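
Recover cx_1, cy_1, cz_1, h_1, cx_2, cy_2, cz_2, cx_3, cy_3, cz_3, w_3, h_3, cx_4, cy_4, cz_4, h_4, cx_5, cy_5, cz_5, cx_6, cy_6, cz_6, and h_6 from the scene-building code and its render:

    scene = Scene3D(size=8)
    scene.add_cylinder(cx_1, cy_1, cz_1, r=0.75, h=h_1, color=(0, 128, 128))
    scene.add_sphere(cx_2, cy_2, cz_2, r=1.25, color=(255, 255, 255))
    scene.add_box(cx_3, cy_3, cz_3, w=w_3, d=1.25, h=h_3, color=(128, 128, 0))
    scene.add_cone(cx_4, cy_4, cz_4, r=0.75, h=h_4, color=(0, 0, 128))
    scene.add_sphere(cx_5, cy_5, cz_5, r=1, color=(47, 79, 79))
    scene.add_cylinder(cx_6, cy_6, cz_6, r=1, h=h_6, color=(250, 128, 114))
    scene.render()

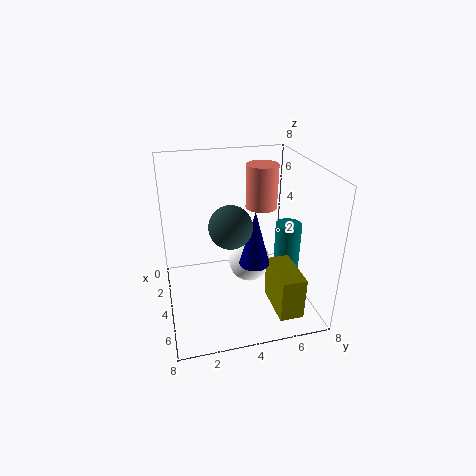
cx_1 = 4
cy_1 = 7
cz_1 = 0.75
h_1 = 3.75
cx_2 = 3
cy_2 = 5
cz_2 = 1.75
cx_3 = 5.25
cy_3 = 5.25
cz_3 = 1
w_3 = 2.5
h_3 = 2.25
cx_4 = 6.25
cy_4 = 4.25
cz_4 = 3.75
h_4 = 2.75
cx_5 = 6.5
cy_5 = 3
cz_5 = 6
cx_6 = 1.25
cy_6 = 6.25
cz_6 = 4.5
h_6 = 2.75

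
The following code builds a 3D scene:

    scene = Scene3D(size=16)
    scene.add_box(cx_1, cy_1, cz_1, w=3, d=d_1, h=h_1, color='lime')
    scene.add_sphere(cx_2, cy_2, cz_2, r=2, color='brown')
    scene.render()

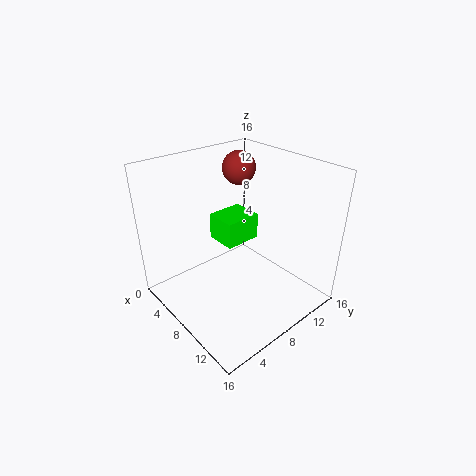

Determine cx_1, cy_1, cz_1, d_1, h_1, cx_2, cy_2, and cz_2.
cx_1 = 8.5; cy_1 = 4; cz_1 = 10; d_1 = 3.5; h_1 = 2.5; cx_2 = 3.5; cy_2 = 12; cz_2 = 14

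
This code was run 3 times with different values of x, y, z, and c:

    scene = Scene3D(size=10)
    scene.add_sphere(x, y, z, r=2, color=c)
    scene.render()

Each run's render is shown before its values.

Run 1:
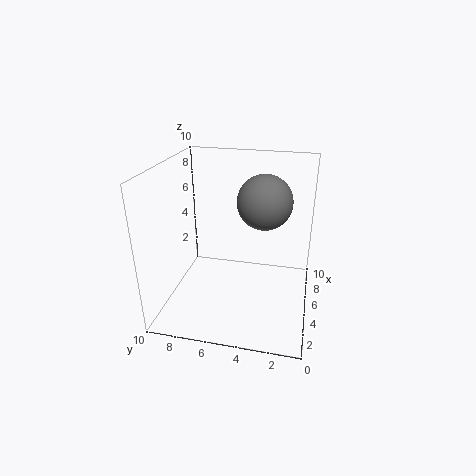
x = 7; y = 3.5; z = 7; c = 'gray'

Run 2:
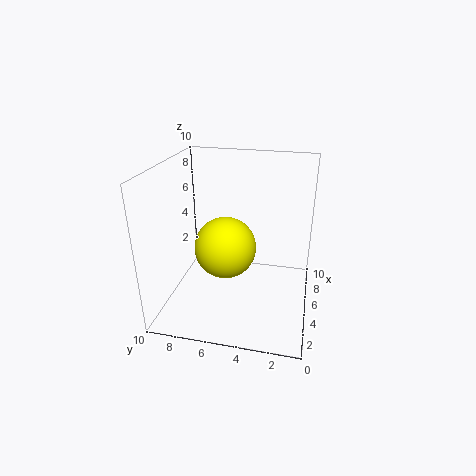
x = 3.5; y = 5.5; z = 5; c = 'yellow'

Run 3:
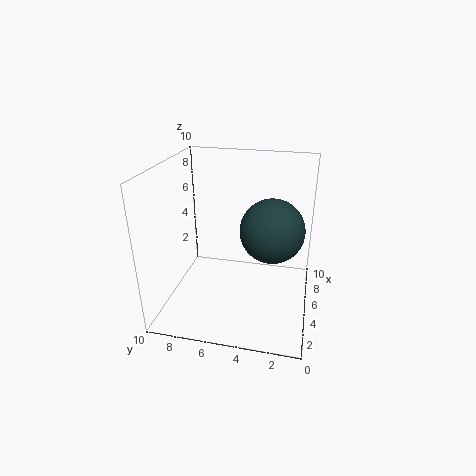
x = 3.5; y = 2.5; z = 6.5; c = 'darkslategray'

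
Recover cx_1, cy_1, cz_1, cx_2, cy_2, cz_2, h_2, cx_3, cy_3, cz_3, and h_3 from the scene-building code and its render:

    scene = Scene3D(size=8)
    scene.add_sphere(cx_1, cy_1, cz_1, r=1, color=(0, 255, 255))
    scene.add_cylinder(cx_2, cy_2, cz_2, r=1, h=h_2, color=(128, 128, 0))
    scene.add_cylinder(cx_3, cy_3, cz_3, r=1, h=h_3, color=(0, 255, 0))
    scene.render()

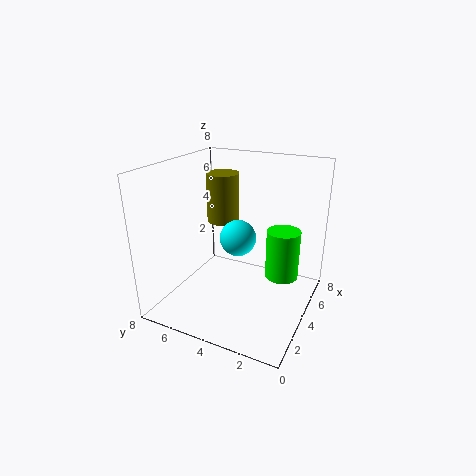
cx_1 = 4, cy_1 = 4, cz_1 = 4, cx_2 = 6, cy_2 = 6, cz_2 = 4, h_2 = 3, cx_3 = 6, cy_3 = 2, cz_3 = 1, h_3 = 3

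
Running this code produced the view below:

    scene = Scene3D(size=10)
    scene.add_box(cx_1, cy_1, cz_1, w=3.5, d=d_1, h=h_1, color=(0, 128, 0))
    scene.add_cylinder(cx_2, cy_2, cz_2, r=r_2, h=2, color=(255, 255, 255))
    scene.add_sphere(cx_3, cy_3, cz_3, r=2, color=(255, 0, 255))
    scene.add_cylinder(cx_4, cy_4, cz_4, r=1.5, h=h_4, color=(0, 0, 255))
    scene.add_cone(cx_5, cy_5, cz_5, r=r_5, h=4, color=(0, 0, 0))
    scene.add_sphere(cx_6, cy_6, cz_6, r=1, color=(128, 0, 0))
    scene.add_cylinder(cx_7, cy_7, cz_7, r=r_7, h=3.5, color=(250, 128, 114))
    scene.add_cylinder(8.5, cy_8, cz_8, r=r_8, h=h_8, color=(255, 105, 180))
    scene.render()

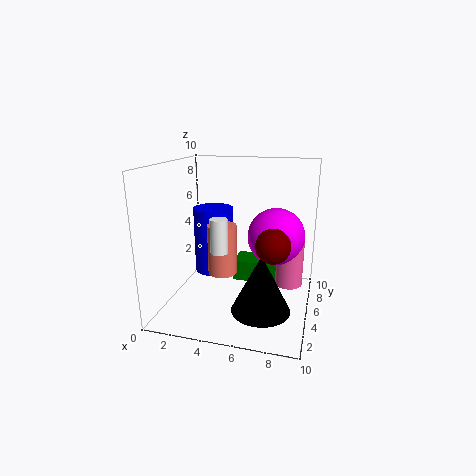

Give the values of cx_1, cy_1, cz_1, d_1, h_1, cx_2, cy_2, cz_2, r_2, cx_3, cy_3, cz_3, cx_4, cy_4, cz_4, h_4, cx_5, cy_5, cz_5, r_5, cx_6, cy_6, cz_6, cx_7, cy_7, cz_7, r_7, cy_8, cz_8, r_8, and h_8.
cx_1 = 4.5
cy_1 = 5.5
cz_1 = 1.5
d_1 = 2
h_1 = 1.5
cx_2 = 5
cy_2 = 1
cz_2 = 5.5
r_2 = 0.5
cx_3 = 7.5
cy_3 = 6
cz_3 = 5
cx_4 = 2.5
cy_4 = 7
cz_4 = 1.5
h_4 = 5
cx_5 = 7
cy_5 = 3.5
cz_5 = 0.5
r_5 = 2
cx_6 = 8
cy_6 = 1.5
cz_6 = 6
cx_7 = 4
cy_7 = 4.5
cz_7 = 2.5
r_7 = 1
cy_8 = 6
cz_8 = 1.5
r_8 = 1
h_8 = 3.5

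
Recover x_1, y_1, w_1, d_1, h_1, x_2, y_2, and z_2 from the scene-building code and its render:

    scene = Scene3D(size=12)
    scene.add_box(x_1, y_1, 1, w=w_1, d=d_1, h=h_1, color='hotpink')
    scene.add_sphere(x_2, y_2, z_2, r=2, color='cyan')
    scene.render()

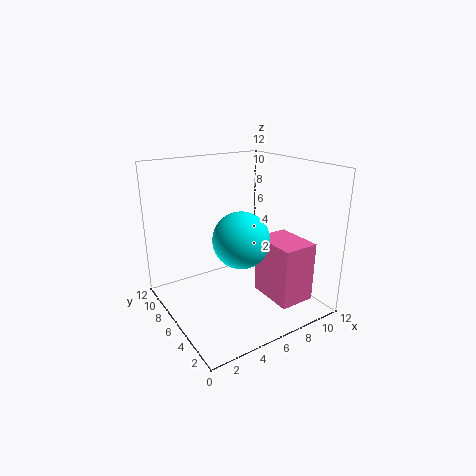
x_1 = 7.5; y_1 = 1.5; w_1 = 3; d_1 = 4; h_1 = 5; x_2 = 4; y_2 = 2.5; z_2 = 7.5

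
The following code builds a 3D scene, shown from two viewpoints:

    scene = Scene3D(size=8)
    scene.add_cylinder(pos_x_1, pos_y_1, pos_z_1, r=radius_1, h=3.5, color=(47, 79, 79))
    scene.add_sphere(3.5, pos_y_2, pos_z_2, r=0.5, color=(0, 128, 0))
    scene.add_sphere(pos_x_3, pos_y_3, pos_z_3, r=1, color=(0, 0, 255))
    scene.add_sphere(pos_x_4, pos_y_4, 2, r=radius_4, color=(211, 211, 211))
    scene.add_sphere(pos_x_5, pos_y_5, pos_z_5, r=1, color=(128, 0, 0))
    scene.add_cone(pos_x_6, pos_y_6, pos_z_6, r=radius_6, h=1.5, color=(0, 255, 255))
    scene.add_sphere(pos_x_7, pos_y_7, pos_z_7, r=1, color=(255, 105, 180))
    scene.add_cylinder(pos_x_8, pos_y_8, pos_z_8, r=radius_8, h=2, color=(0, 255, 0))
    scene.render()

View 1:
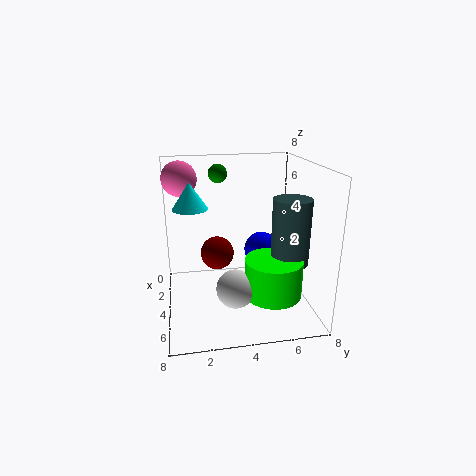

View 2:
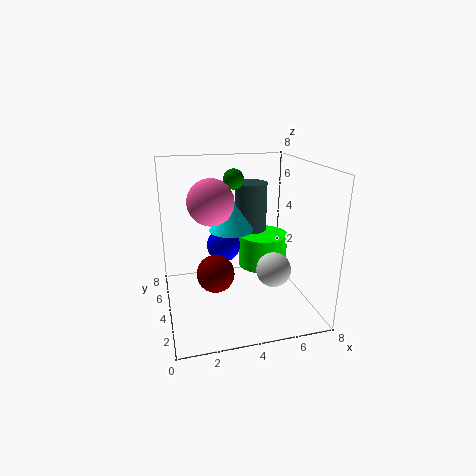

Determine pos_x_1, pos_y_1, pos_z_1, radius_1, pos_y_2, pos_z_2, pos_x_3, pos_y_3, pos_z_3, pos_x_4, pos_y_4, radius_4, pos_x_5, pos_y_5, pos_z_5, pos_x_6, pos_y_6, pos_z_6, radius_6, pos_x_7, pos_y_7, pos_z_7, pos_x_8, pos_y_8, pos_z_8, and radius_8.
pos_x_1 = 5.5; pos_y_1 = 6.5; pos_z_1 = 3; radius_1 = 1; pos_y_2 = 3; pos_z_2 = 7.5; pos_x_3 = 3.5; pos_y_3 = 5.5; pos_z_3 = 3; pos_x_4 = 6; pos_y_4 = 3.5; radius_4 = 1; pos_x_5 = 2.5; pos_y_5 = 3; pos_z_5 = 2.5; pos_x_6 = 3; pos_y_6 = 1.5; pos_z_6 = 5.5; radius_6 = 1; pos_x_7 = 2; pos_y_7 = 1; pos_z_7 = 7; pos_x_8 = 6; pos_y_8 = 5.5; pos_z_8 = 1.5; radius_8 = 1.5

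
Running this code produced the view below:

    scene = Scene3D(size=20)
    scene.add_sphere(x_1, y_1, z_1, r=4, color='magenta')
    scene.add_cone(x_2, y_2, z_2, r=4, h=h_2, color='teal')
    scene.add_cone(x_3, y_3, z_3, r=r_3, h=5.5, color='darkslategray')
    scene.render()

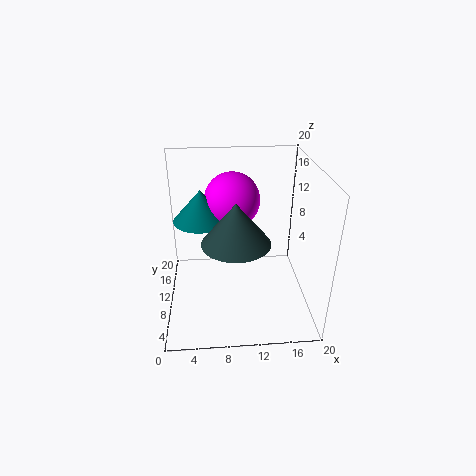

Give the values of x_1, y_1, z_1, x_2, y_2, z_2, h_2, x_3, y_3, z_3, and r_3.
x_1 = 9.5, y_1 = 14, z_1 = 14, x_2 = 5, y_2 = 13, z_2 = 11.5, h_2 = 4.5, x_3 = 9.5, y_3 = 7, z_3 = 11, r_3 = 4.5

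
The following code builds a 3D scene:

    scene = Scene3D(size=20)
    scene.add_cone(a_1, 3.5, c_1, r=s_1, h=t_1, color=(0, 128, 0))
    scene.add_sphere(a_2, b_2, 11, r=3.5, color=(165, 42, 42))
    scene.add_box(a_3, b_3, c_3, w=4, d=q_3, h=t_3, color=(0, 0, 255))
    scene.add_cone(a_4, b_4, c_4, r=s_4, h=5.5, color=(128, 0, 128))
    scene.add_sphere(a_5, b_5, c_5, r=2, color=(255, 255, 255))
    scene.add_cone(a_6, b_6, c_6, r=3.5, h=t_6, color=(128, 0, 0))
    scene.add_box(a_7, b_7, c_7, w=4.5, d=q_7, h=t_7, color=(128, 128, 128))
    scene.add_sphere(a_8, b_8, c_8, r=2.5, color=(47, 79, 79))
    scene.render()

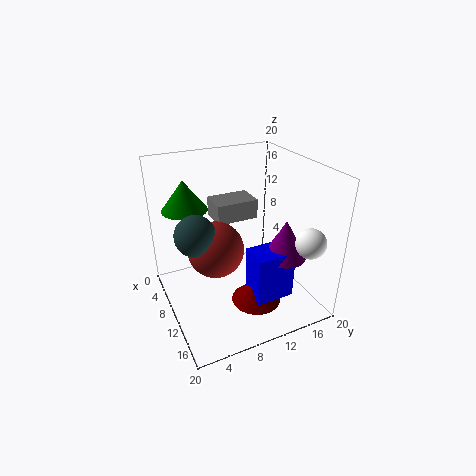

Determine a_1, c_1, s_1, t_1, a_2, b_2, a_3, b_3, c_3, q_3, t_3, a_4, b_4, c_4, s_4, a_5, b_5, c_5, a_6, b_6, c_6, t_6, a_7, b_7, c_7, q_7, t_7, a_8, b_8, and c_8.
a_1 = 7.5; c_1 = 14.5; s_1 = 3; t_1 = 4; a_2 = 13; b_2 = 5.5; a_3 = 11.5; b_3 = 10.5; c_3 = 2; q_3 = 5.5; t_3 = 7; a_4 = 13.5; b_4 = 15.5; c_4 = 7.5; s_4 = 3; a_5 = 17; b_5 = 17; c_5 = 11; a_6 = 13; b_6 = 11.5; c_6 = 1; t_6 = 3.5; a_7 = 1; b_7 = 9; c_7 = 10; q_7 = 6.5; t_7 = 3; a_8 = 13; b_8 = 3; c_8 = 13.5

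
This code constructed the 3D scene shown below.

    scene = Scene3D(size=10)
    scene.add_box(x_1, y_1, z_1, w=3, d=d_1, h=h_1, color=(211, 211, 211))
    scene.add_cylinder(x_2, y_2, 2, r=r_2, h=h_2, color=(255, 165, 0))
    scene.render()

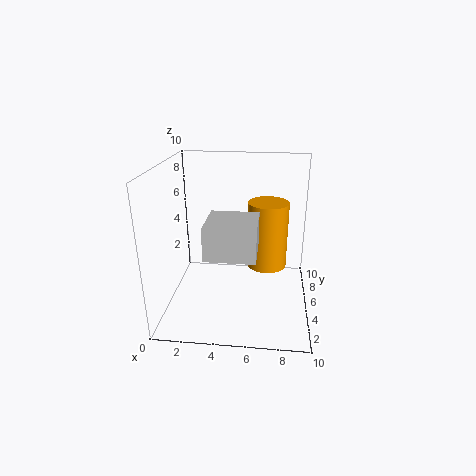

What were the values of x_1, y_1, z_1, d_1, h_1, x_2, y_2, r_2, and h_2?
x_1 = 3.5, y_1 = 0.5, z_1 = 5.5, d_1 = 3, h_1 = 2, x_2 = 7, y_2 = 7, r_2 = 1.5, h_2 = 5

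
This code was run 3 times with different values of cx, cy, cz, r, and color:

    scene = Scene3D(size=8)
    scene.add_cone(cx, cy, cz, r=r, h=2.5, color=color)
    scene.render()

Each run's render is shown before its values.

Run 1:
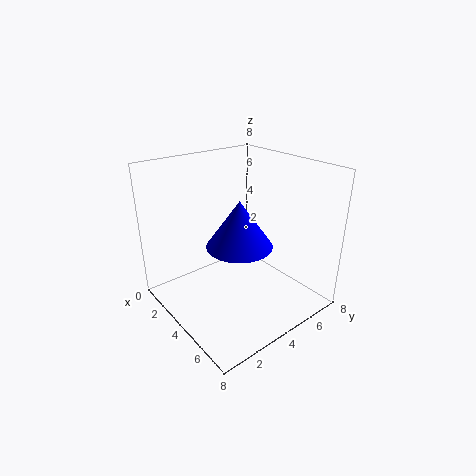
cx = 4.75, cy = 3.5, cz = 4, r = 1.75, color = 'blue'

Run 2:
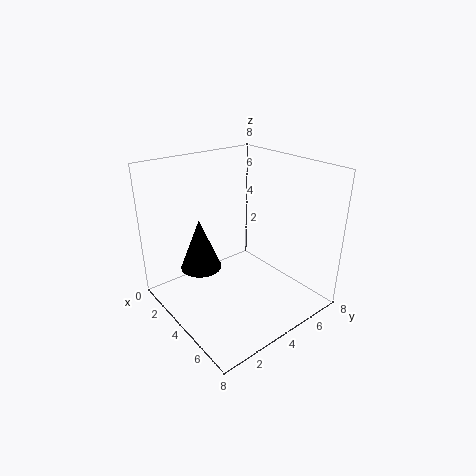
cx = 4.5, cy = 1.25, cz = 3.5, r = 1, color = 'black'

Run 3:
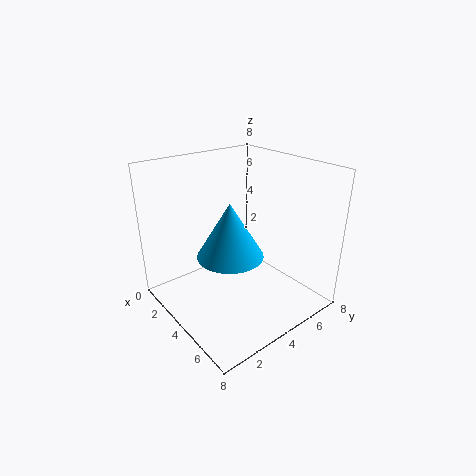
cx = 6.25, cy = 1.75, cz = 4.75, r = 1.5, color = 'deepskyblue'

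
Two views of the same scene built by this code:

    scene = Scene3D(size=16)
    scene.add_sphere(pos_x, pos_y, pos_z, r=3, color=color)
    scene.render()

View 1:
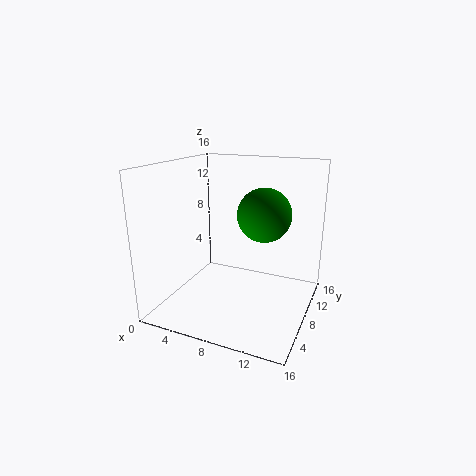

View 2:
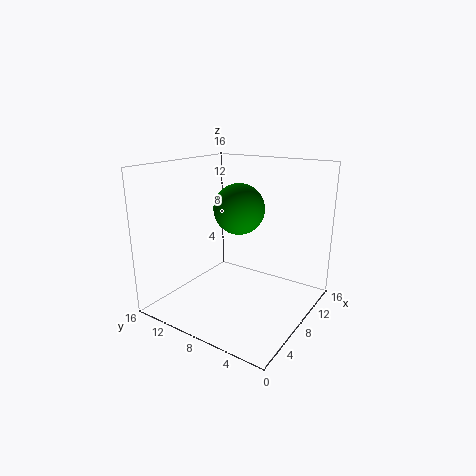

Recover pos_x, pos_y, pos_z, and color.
pos_x = 10.5
pos_y = 9.5
pos_z = 10.5
color = 'green'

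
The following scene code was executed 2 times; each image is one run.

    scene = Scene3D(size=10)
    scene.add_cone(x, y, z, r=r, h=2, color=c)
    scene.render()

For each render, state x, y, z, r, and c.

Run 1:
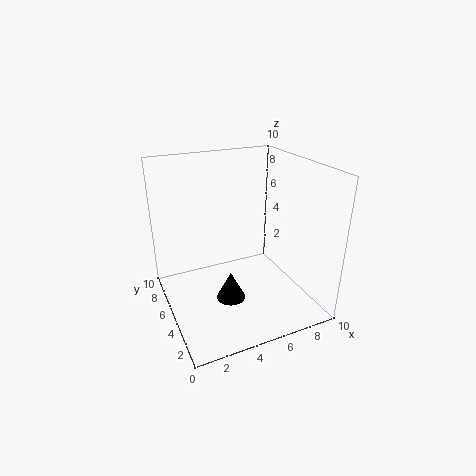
x = 4; y = 4; z = 1; r = 1; c = 'black'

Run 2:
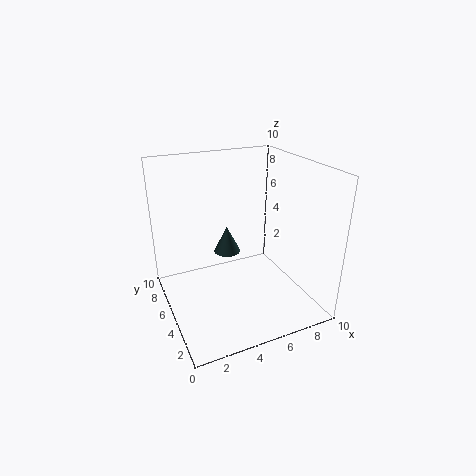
x = 5; y = 7; z = 3; r = 1; c = 'darkslategray'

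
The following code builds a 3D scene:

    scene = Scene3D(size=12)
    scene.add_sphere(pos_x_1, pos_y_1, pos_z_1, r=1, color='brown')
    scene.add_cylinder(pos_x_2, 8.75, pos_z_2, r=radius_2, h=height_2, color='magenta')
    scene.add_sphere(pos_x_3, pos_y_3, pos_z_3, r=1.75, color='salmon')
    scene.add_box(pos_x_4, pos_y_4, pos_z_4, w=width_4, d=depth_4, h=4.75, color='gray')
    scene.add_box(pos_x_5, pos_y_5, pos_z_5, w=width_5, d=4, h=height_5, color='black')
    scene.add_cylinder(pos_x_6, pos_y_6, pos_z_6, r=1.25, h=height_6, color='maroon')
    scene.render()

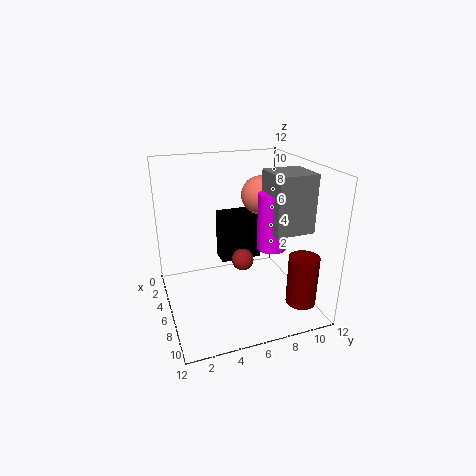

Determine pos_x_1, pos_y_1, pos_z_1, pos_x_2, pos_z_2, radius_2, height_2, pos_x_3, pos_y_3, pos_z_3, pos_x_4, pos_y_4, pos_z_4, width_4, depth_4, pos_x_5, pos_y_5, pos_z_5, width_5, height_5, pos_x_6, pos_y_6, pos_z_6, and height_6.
pos_x_1 = 4.5, pos_y_1 = 7, pos_z_1 = 3, pos_x_2 = 6.75, pos_z_2 = 5, radius_2 = 1.25, height_2 = 4.75, pos_x_3 = 3, pos_y_3 = 9.25, pos_z_3 = 8.5, pos_x_4 = 5.5, pos_y_4 = 8.25, pos_z_4 = 6.75, width_4 = 3.25, depth_4 = 3.25, pos_x_5 = 0.25, pos_y_5 = 5.75, pos_z_5 = 1.75, width_5 = 2, height_5 = 4.75, pos_x_6 = 9.25, pos_y_6 = 10.5, pos_z_6 = 0.75, height_6 = 4.25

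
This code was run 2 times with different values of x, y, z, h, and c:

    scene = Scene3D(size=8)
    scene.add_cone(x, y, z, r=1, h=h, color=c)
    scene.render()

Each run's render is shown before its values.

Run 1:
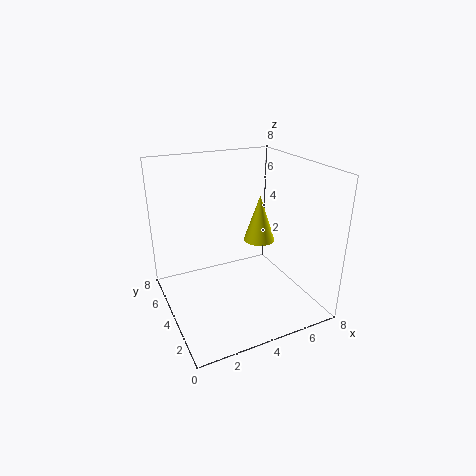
x = 6.5
y = 6
z = 2.5
h = 3
c = 'yellow'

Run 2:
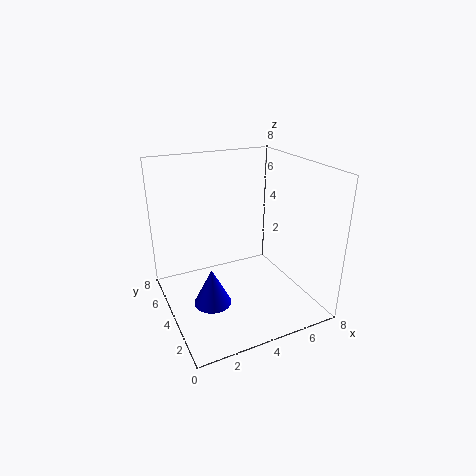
x = 2
y = 3
z = 1
h = 2
c = 'blue'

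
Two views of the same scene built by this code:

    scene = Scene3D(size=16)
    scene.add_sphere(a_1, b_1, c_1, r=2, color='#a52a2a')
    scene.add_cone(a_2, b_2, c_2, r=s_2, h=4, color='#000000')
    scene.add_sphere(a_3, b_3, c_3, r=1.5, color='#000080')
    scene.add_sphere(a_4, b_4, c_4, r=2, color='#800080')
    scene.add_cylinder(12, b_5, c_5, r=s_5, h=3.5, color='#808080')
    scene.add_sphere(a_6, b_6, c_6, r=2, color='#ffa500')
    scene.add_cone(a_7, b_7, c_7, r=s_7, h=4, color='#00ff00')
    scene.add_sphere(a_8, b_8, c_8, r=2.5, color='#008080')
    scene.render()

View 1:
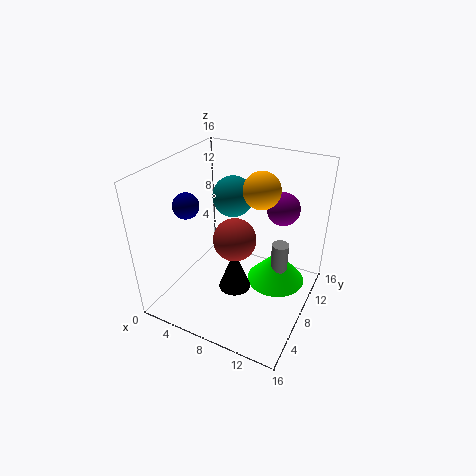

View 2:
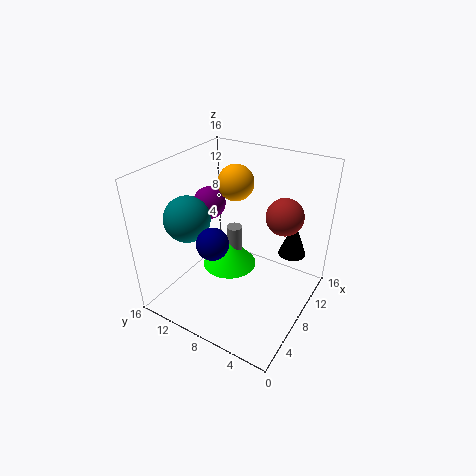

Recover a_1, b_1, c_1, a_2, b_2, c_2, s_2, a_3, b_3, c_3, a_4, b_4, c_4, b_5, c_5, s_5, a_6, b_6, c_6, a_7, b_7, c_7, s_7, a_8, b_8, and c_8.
a_1 = 10, b_1 = 3.5, c_1 = 11, a_2 = 10.5, b_2 = 2.5, c_2 = 6.5, s_2 = 1.5, a_3 = 2, b_3 = 7, c_3 = 11, a_4 = 11, b_4 = 14, c_4 = 9.5, b_5 = 11, c_5 = 3, s_5 = 1, a_6 = 10, b_6 = 9.5, c_6 = 13.5, a_7 = 11.5, b_7 = 11.5, c_7 = 1, s_7 = 3.5, a_8 = 5, b_8 = 12.5, c_8 = 10.5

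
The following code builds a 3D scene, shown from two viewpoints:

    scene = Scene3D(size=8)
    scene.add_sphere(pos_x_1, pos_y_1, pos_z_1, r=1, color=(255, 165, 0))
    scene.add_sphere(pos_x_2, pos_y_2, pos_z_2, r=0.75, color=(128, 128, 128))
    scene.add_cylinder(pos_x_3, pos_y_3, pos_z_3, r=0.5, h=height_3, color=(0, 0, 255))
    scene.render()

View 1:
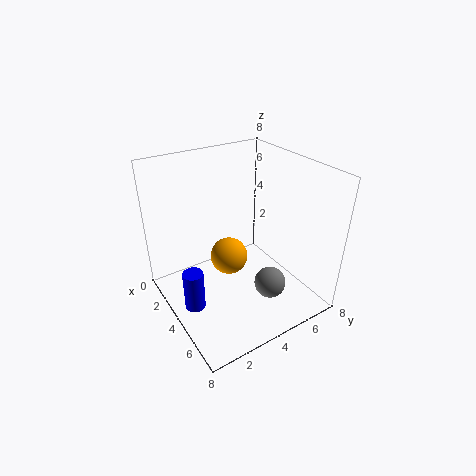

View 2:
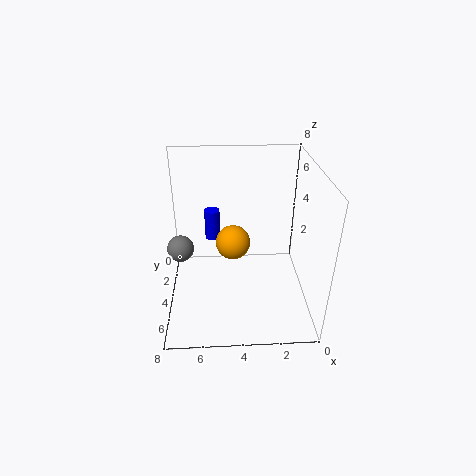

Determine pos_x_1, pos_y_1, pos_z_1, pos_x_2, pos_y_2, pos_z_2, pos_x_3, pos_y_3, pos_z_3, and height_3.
pos_x_1 = 4.25; pos_y_1 = 3.25; pos_z_1 = 3.25; pos_x_2 = 7.25; pos_y_2 = 3.75; pos_z_2 = 3.25; pos_x_3 = 5.5; pos_y_3 = 0.5; pos_z_3 = 2; height_3 = 2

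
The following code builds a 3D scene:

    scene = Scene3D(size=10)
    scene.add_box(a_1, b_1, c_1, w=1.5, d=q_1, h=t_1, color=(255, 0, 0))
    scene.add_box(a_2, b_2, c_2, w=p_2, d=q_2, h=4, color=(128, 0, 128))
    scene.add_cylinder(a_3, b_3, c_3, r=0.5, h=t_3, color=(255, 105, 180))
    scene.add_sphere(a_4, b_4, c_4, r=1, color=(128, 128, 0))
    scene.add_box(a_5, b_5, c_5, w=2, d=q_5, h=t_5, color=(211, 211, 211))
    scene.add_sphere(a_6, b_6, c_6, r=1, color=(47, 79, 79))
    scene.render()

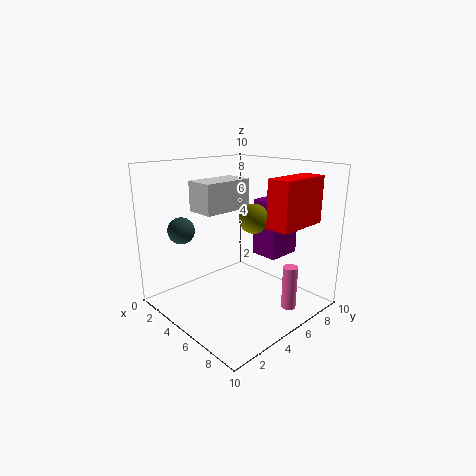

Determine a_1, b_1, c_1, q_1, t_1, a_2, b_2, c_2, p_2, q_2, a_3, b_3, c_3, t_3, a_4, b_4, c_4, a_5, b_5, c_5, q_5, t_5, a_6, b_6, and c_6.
a_1 = 8; b_1 = 4.5; c_1 = 6.5; q_1 = 3.5; t_1 = 3; a_2 = 5; b_2 = 6.5; c_2 = 3.5; p_2 = 2; q_2 = 2.5; a_3 = 8.5; b_3 = 6.5; c_3 = 0.5; t_3 = 3; a_4 = 6; b_4 = 5.5; c_4 = 6.5; a_5 = 3; b_5 = 2.5; c_5 = 7; q_5 = 3.5; t_5 = 2; a_6 = 1; b_6 = 3; c_6 = 5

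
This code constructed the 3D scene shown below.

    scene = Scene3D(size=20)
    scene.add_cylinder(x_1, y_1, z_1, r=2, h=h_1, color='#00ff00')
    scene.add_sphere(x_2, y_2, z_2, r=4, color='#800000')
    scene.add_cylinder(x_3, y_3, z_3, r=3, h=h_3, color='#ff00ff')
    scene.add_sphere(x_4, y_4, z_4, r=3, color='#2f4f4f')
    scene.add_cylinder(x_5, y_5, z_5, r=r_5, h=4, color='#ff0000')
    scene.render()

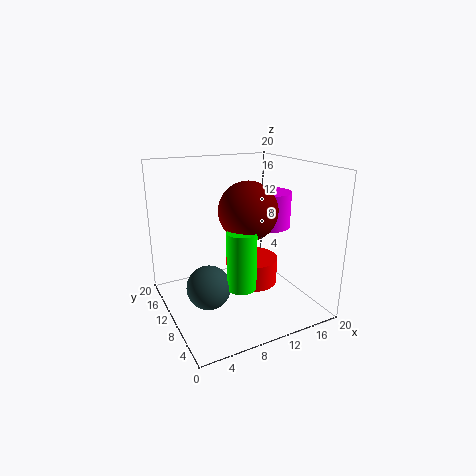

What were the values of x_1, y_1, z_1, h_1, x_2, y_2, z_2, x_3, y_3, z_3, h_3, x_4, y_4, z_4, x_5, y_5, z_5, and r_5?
x_1 = 9; y_1 = 7; z_1 = 4; h_1 = 8; x_2 = 11; y_2 = 9; z_2 = 14; x_3 = 15; y_3 = 10; z_3 = 11; h_3 = 5; x_4 = 5; y_4 = 9; z_4 = 4; x_5 = 14; y_5 = 13; z_5 = 1; r_5 = 4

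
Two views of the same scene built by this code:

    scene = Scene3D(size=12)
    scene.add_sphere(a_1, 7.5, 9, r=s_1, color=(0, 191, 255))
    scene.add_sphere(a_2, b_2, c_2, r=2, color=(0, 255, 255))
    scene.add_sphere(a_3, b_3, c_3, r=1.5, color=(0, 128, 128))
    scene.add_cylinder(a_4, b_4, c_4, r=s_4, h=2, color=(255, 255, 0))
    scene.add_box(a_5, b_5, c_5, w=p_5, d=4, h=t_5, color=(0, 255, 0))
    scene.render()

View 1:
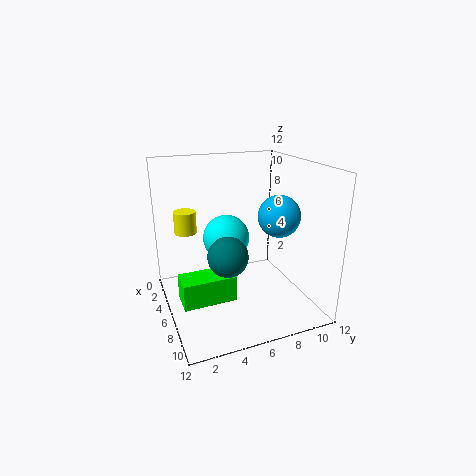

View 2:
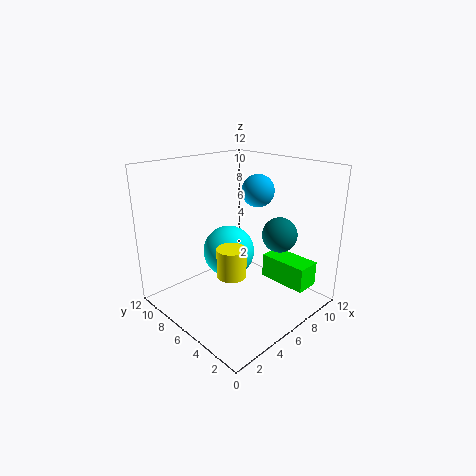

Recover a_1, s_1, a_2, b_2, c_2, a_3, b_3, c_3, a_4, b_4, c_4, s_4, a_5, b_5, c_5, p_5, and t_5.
a_1 = 10; s_1 = 1.5; a_2 = 4.5; b_2 = 5.5; c_2 = 5.5; a_3 = 9; b_3 = 4; c_3 = 6; a_4 = 2; b_4 = 2.5; c_4 = 5.5; s_4 = 1; a_5 = 7.5; b_5 = 0.5; c_5 = 2.5; p_5 = 2; t_5 = 2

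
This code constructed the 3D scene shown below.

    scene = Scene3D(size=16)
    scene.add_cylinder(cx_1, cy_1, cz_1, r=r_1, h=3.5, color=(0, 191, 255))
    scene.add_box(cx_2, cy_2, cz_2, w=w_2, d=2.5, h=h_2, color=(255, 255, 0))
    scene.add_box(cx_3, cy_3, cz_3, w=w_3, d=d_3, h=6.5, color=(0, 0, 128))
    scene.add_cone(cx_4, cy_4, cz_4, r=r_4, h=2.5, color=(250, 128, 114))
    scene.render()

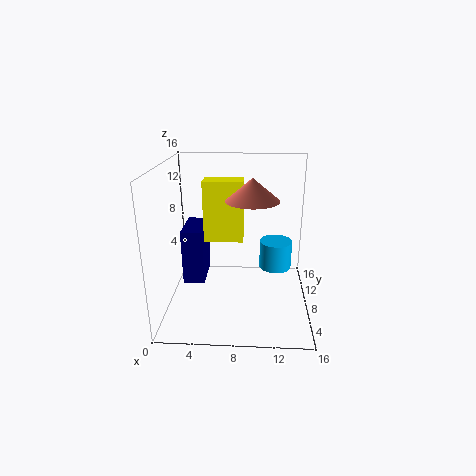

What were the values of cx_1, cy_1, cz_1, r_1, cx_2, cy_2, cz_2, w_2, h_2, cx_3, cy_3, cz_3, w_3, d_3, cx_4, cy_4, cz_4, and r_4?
cx_1 = 12.5; cy_1 = 12; cz_1 = 2.5; r_1 = 2; cx_2 = 4; cy_2 = 9; cz_2 = 7; w_2 = 4.5; h_2 = 7; cx_3 = 1.5; cy_3 = 8; cz_3 = 2; w_3 = 2.5; d_3 = 5; cx_4 = 9.5; cy_4 = 9; cz_4 = 12; r_4 = 3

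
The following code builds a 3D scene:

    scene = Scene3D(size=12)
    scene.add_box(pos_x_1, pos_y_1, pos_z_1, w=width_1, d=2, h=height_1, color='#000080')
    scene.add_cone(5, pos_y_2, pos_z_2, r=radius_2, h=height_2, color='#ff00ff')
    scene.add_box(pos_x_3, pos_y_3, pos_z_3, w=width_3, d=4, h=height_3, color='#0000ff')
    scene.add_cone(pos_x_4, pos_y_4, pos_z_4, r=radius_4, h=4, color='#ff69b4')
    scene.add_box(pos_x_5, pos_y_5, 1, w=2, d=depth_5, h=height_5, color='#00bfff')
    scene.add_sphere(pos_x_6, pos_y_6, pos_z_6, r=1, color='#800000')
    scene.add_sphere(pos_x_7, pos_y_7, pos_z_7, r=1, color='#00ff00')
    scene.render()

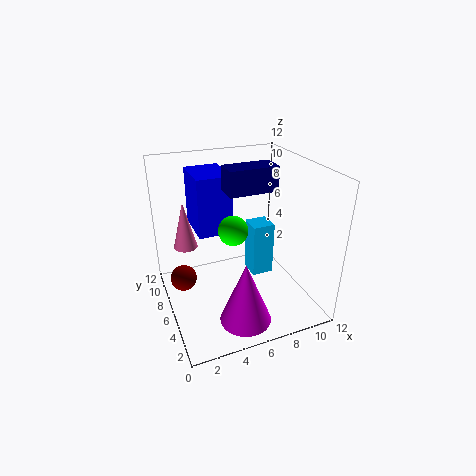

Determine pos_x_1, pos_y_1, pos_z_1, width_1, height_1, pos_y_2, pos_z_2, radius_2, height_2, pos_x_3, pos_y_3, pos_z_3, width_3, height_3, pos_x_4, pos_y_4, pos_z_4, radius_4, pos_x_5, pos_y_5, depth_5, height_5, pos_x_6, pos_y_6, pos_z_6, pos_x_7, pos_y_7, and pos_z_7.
pos_x_1 = 5
pos_y_1 = 5
pos_z_1 = 10
width_1 = 4
height_1 = 2
pos_y_2 = 2
pos_z_2 = 1
radius_2 = 2
height_2 = 5
pos_x_3 = 3
pos_y_3 = 7
pos_z_3 = 6
width_3 = 3
height_3 = 5
pos_x_4 = 2
pos_y_4 = 8
pos_z_4 = 5
radius_4 = 1
pos_x_5 = 8
pos_y_5 = 7
depth_5 = 2
height_5 = 5
pos_x_6 = 1
pos_y_6 = 5
pos_z_6 = 4
pos_x_7 = 4
pos_y_7 = 2
pos_z_7 = 9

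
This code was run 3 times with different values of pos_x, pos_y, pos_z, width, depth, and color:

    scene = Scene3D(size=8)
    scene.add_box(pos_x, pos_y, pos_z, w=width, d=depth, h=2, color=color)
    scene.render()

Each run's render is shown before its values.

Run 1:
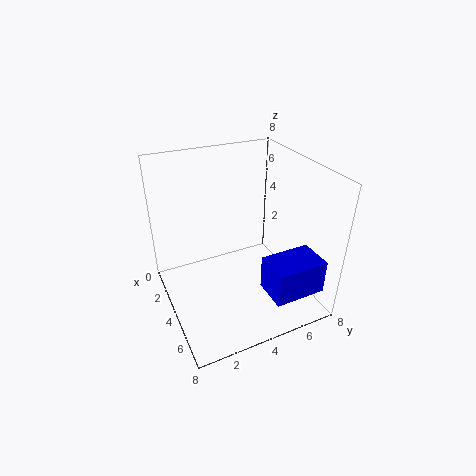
pos_x = 5
pos_y = 5
pos_z = 1
width = 2
depth = 3
color = 'blue'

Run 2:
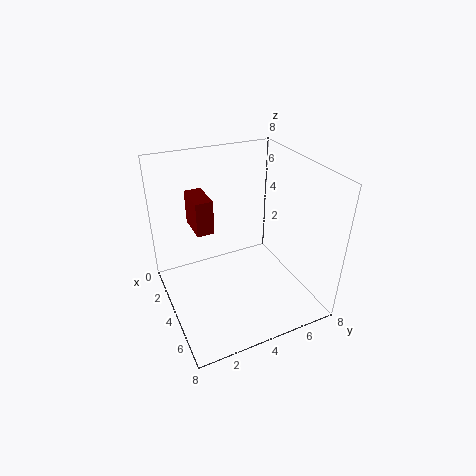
pos_x = 1
pos_y = 2
pos_z = 4
width = 2
depth = 1
color = 'maroon'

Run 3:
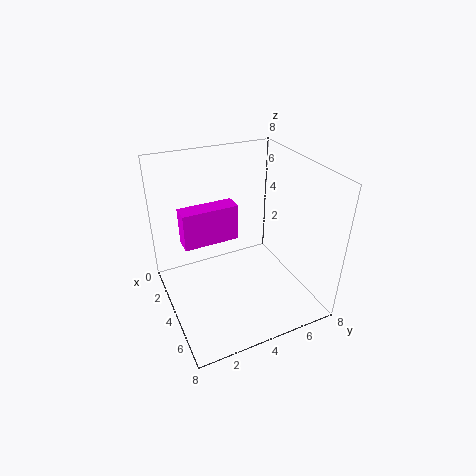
pos_x = 3
pos_y = 1
pos_z = 4
width = 1
depth = 3
color = 'magenta'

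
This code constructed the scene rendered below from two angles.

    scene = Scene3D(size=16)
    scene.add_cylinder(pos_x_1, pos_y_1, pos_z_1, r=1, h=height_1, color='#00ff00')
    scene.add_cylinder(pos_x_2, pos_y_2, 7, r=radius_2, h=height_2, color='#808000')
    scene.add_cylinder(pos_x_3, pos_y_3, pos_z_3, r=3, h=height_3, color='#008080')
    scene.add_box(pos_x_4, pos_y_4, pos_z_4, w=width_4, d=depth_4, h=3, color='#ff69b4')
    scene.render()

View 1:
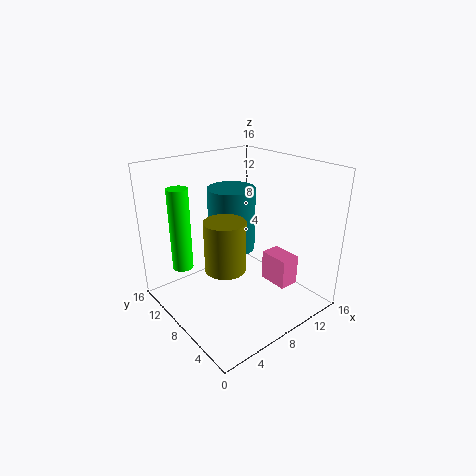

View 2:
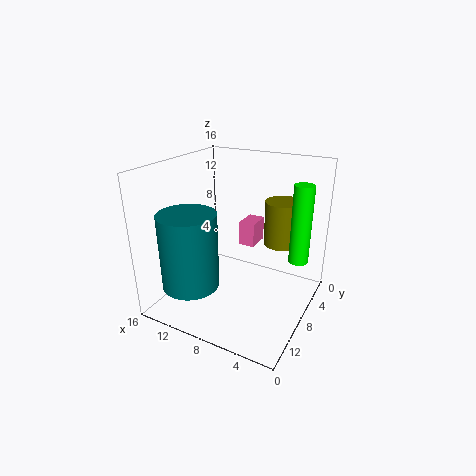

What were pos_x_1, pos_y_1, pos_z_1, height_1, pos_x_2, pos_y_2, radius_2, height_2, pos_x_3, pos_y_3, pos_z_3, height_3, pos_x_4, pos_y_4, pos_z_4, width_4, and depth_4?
pos_x_1 = 1, pos_y_1 = 8, pos_z_1 = 7, height_1 = 8, pos_x_2 = 4, pos_y_2 = 5, radius_2 = 2, height_2 = 5, pos_x_3 = 11, pos_y_3 = 13, pos_z_3 = 4, height_3 = 8, pos_x_4 = 8, pos_y_4 = 1, pos_z_4 = 5, width_4 = 2, depth_4 = 3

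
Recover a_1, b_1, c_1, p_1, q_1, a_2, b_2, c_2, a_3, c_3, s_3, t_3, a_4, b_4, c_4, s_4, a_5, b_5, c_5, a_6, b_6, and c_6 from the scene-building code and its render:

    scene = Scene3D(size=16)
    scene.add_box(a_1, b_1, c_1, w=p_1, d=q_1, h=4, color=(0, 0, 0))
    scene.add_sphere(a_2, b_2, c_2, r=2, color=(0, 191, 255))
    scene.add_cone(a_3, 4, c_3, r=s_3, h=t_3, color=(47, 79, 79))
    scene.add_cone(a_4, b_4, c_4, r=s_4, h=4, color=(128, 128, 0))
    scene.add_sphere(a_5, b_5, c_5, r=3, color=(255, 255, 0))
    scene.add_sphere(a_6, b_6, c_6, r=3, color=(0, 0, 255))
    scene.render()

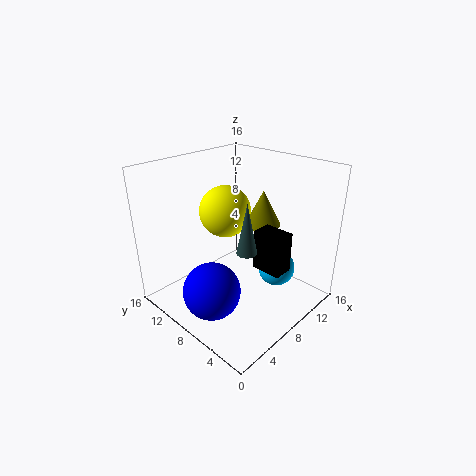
a_1 = 6; b_1 = 1; c_1 = 7; p_1 = 2; q_1 = 3; a_2 = 10; b_2 = 4; c_2 = 5; a_3 = 5; c_3 = 9; s_3 = 1; t_3 = 5; a_4 = 11; b_4 = 7; c_4 = 9; s_4 = 2; a_5 = 9; b_5 = 11; c_5 = 10; a_6 = 3; b_6 = 7; c_6 = 4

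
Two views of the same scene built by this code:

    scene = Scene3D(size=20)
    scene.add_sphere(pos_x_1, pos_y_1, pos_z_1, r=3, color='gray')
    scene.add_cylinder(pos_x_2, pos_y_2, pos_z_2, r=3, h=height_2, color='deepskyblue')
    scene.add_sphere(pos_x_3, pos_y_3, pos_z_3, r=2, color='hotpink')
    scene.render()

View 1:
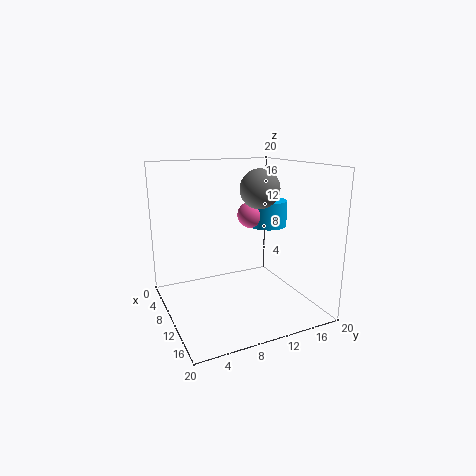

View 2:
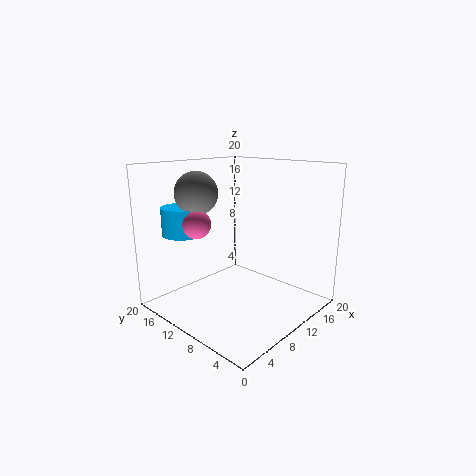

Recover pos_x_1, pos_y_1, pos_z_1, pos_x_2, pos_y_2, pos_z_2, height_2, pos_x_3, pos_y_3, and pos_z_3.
pos_x_1 = 7, pos_y_1 = 15, pos_z_1 = 16, pos_x_2 = 6, pos_y_2 = 17, pos_z_2 = 10, height_2 = 4, pos_x_3 = 6, pos_y_3 = 14, pos_z_3 = 12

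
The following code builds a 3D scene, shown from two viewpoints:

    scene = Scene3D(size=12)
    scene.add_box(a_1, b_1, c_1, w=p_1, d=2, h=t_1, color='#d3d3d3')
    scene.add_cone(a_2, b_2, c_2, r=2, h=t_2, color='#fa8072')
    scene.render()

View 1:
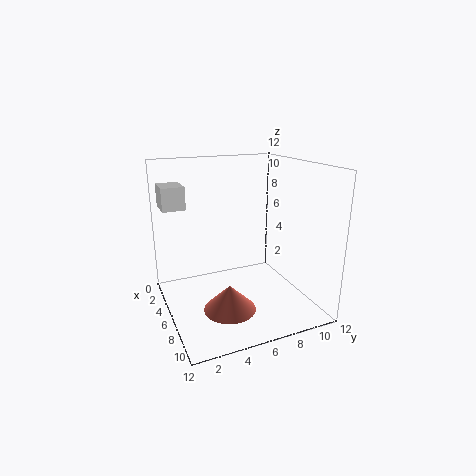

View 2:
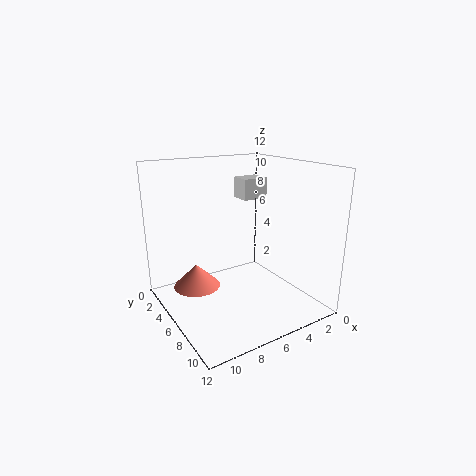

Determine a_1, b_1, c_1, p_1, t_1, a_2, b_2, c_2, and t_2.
a_1 = 0.5
b_1 = 0.5
c_1 = 8
p_1 = 2.5
t_1 = 2
a_2 = 9
b_2 = 4
c_2 = 1.5
t_2 = 2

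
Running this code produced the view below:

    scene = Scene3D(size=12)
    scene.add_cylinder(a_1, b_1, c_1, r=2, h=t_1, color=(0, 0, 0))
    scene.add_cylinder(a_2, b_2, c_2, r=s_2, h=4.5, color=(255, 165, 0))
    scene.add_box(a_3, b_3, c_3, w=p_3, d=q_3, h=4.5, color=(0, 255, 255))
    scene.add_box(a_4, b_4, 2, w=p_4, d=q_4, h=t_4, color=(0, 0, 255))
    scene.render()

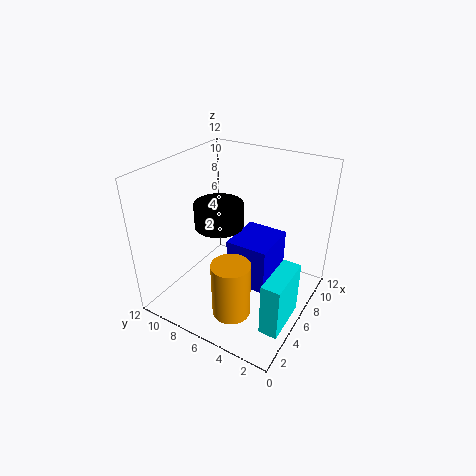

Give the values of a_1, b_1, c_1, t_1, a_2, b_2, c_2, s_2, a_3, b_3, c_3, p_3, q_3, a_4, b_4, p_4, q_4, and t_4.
a_1 = 5.5, b_1 = 7.5, c_1 = 7, t_1 = 2, a_2 = 2.5, b_2 = 4.5, c_2 = 1.5, s_2 = 1.5, a_3 = 2.5, b_3 = 0.5, c_3 = 0.5, p_3 = 4, q_3 = 1.5, a_4 = 5, b_4 = 3, p_4 = 4, q_4 = 3.5, t_4 = 4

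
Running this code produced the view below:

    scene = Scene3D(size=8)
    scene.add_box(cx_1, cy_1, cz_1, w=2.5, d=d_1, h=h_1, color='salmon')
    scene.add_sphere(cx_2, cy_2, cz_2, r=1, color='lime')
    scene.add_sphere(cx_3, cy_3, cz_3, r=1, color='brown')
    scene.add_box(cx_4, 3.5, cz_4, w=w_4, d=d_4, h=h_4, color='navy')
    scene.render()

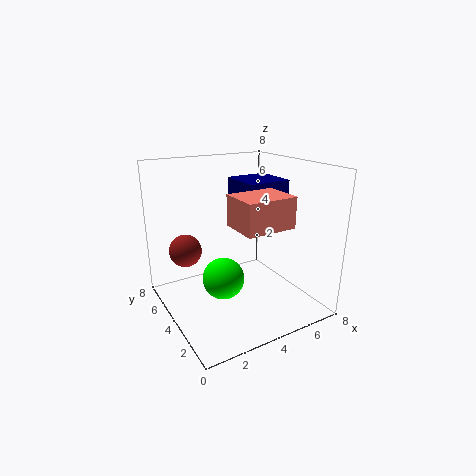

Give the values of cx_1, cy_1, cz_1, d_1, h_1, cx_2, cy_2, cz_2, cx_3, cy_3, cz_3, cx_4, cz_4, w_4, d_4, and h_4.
cx_1 = 2.5, cy_1 = 0.5, cz_1 = 5.5, d_1 = 2, h_1 = 1.5, cx_2 = 2, cy_2 = 2, cz_2 = 3, cx_3 = 2, cy_3 = 7, cz_3 = 2.5, cx_4 = 4.5, cz_4 = 6, w_4 = 2.5, d_4 = 2.5, h_4 = 1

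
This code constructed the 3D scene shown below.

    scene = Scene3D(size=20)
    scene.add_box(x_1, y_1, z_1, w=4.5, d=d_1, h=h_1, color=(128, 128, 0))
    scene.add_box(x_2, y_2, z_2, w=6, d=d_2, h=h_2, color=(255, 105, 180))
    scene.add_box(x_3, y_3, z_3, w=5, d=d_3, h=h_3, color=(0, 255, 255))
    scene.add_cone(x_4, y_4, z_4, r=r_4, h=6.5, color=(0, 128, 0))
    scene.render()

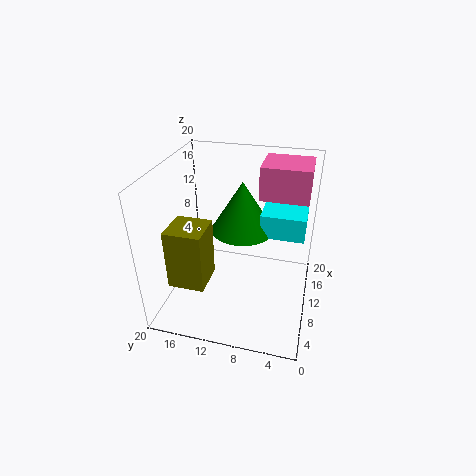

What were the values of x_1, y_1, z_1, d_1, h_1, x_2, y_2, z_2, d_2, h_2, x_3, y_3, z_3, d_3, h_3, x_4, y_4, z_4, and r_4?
x_1 = 1; y_1 = 12; z_1 = 7.5; d_1 = 4.5; h_1 = 7.5; x_2 = 11; y_2 = 1; z_2 = 15.5; d_2 = 6.5; h_2 = 4.5; x_3 = 7; y_3 = 1; z_3 = 12.5; d_3 = 5.5; h_3 = 3; x_4 = 8.5; y_4 = 9; z_4 = 12.5; r_4 = 4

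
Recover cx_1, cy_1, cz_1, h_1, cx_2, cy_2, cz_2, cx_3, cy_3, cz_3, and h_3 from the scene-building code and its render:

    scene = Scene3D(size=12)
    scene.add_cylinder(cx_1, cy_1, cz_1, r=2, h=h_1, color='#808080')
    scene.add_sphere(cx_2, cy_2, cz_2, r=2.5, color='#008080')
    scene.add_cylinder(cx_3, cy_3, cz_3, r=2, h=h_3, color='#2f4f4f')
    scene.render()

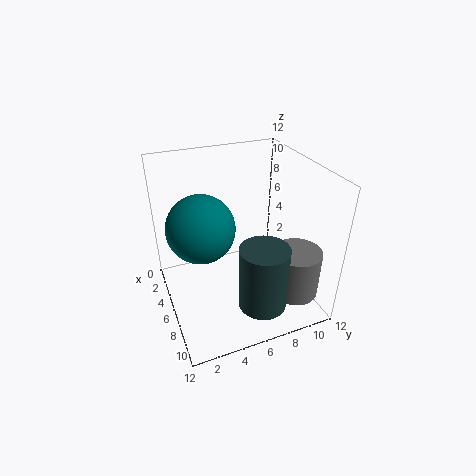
cx_1 = 9; cy_1 = 10; cz_1 = 1.5; h_1 = 4; cx_2 = 7.5; cy_2 = 2.5; cz_2 = 8.5; cx_3 = 9; cy_3 = 7; cz_3 = 1; h_3 = 5.5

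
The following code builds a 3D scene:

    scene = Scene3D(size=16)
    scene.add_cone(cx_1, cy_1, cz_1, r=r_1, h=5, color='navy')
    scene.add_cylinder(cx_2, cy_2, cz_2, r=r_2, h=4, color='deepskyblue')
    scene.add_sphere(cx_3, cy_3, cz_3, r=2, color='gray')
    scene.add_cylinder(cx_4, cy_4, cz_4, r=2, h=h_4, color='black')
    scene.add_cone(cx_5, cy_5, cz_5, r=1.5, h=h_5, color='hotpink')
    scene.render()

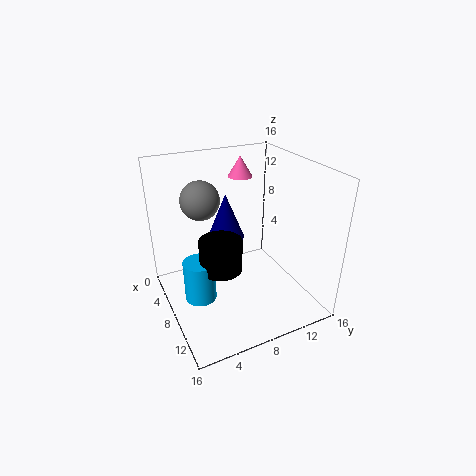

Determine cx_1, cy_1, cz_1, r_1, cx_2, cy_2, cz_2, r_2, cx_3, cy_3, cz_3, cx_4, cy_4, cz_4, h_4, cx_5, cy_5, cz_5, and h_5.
cx_1 = 7
cy_1 = 7
cz_1 = 8
r_1 = 2
cx_2 = 12
cy_2 = 2
cz_2 = 5
r_2 = 1.5
cx_3 = 7.5
cy_3 = 4
cz_3 = 13
cx_4 = 12.5
cy_4 = 4
cz_4 = 8
h_4 = 3
cx_5 = 2.5
cy_5 = 11
cz_5 = 13
h_5 = 2.5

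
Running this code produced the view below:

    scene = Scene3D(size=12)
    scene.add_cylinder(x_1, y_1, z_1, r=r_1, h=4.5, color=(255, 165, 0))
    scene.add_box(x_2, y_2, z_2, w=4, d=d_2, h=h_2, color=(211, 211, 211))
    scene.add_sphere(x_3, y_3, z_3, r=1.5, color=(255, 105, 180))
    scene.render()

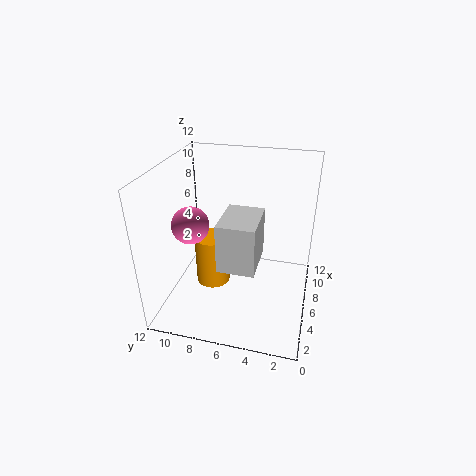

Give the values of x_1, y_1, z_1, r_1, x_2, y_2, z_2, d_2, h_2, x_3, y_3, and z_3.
x_1 = 6.5
y_1 = 8.5
z_1 = 1
r_1 = 1.5
x_2 = 3
y_2 = 4
z_2 = 4.5
d_2 = 3
h_2 = 4
x_3 = 4.5
y_3 = 9.5
z_3 = 7.5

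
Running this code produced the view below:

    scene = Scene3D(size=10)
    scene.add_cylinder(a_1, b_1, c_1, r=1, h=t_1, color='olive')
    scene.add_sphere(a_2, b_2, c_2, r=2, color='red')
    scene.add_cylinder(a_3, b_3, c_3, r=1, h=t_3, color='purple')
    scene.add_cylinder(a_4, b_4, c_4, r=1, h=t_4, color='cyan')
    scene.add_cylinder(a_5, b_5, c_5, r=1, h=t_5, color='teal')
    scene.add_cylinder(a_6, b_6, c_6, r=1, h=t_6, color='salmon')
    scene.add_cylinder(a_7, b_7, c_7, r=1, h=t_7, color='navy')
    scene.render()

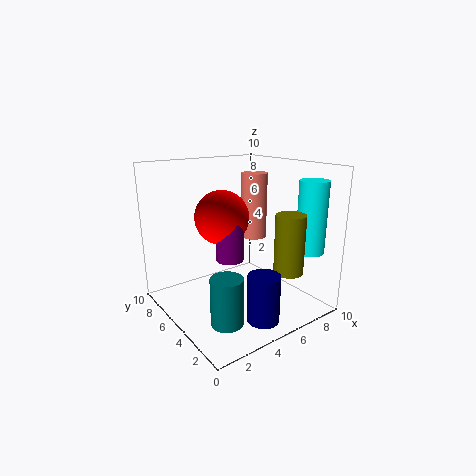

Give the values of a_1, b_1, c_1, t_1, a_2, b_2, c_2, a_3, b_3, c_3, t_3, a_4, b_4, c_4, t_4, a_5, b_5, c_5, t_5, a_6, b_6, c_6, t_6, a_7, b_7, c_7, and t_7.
a_1 = 7, b_1 = 2, c_1 = 3, t_1 = 4, a_2 = 5, b_2 = 7, c_2 = 6, a_3 = 5, b_3 = 6, c_3 = 3, t_3 = 3, a_4 = 9, b_4 = 2, c_4 = 4, t_4 = 5, a_5 = 2, b_5 = 2, c_5 = 1, t_5 = 3, a_6 = 8, b_6 = 7, c_6 = 4, t_6 = 5, a_7 = 4, b_7 = 1, c_7 = 1, t_7 = 3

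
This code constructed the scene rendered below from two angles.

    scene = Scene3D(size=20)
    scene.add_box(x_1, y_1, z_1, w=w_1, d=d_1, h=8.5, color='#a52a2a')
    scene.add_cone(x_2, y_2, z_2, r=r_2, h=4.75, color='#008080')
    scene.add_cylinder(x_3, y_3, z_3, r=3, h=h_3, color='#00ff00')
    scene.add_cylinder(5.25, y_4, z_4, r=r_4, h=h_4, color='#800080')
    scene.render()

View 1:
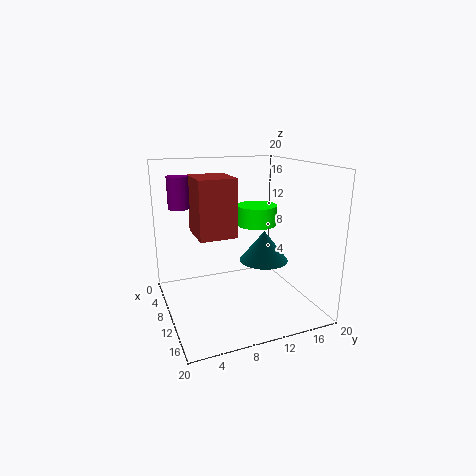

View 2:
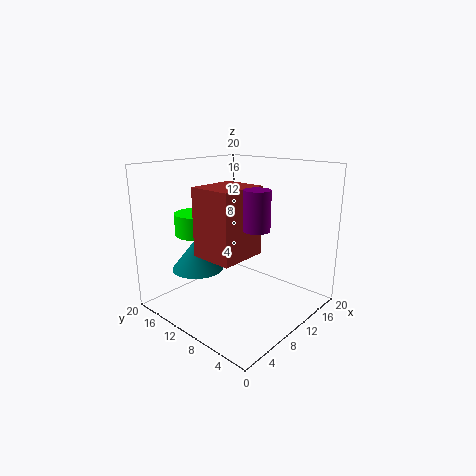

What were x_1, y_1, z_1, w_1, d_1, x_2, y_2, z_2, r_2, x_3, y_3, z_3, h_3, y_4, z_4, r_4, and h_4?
x_1 = 2.5; y_1 = 5; z_1 = 9.5; w_1 = 6.25; d_1 = 5.5; x_2 = 7.25; y_2 = 15.5; z_2 = 4.75; r_2 = 3.75; x_3 = 6.5; y_3 = 14.5; z_3 = 10.5; h_3 = 3; y_4 = 3; z_4 = 13.75; r_4 = 1.5; h_4 = 4.5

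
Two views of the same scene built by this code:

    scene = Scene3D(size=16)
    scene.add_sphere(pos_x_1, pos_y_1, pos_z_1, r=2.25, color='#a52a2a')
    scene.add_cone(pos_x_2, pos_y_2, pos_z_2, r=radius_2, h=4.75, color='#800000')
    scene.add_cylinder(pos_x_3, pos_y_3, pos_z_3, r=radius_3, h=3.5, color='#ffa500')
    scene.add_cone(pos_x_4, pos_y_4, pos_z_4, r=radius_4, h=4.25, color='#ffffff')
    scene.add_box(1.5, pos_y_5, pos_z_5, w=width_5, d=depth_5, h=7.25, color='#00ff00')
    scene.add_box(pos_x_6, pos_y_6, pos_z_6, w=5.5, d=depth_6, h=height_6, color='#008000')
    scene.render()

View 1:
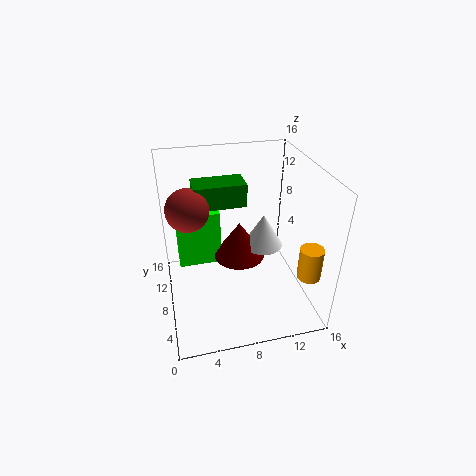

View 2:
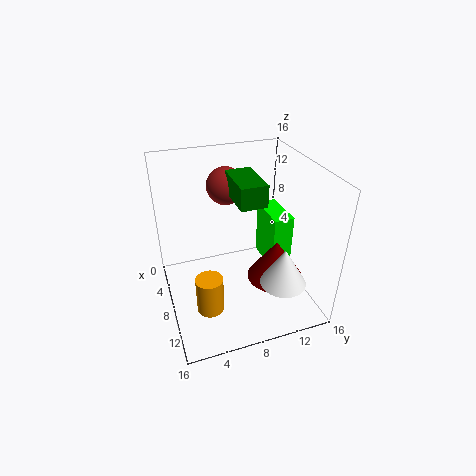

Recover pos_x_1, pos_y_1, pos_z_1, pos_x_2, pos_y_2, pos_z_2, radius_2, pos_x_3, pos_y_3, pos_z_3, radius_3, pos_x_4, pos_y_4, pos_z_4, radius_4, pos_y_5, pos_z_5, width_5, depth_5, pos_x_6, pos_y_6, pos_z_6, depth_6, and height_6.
pos_x_1 = 2.75
pos_y_1 = 8.25
pos_z_1 = 12
pos_x_2 = 9.25
pos_y_2 = 12.25
pos_z_2 = 2.5
radius_2 = 3.25
pos_x_3 = 14.5
pos_y_3 = 3
pos_z_3 = 5.25
radius_3 = 1.25
pos_x_4 = 12.25
pos_y_4 = 11.75
pos_z_4 = 4
radius_4 = 2.5
pos_y_5 = 13
pos_z_5 = 1.25
width_5 = 5.5
depth_5 = 2.5
pos_x_6 = 3.5
pos_y_6 = 8
pos_z_6 = 11.75
depth_6 = 3
height_6 = 2.5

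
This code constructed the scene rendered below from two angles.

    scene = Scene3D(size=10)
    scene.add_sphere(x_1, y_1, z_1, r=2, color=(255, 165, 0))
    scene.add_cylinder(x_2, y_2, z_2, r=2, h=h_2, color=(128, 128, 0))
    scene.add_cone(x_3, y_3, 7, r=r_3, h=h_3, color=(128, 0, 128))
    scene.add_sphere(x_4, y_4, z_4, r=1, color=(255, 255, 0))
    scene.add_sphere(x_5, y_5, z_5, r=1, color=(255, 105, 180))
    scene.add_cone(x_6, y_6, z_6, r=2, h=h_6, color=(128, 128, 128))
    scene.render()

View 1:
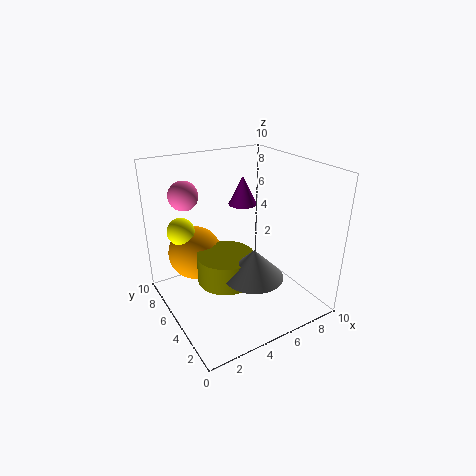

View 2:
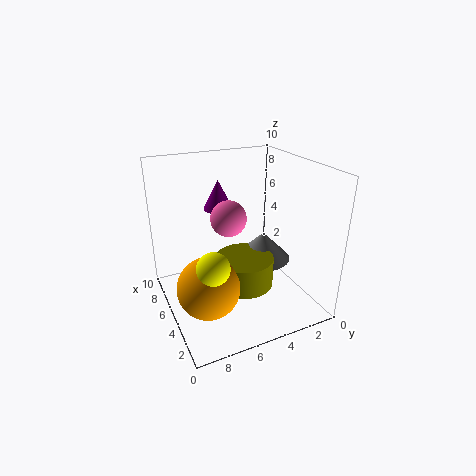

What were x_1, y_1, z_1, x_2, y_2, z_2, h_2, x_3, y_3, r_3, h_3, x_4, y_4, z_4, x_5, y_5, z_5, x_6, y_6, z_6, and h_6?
x_1 = 3
y_1 = 8
z_1 = 3
x_2 = 4
y_2 = 5
z_2 = 2
h_2 = 2
x_3 = 6
y_3 = 6
r_3 = 1
h_3 = 2
x_4 = 2
y_4 = 8
z_4 = 5
x_5 = 2
y_5 = 7
z_5 = 8
x_6 = 5
y_6 = 3
z_6 = 3
h_6 = 2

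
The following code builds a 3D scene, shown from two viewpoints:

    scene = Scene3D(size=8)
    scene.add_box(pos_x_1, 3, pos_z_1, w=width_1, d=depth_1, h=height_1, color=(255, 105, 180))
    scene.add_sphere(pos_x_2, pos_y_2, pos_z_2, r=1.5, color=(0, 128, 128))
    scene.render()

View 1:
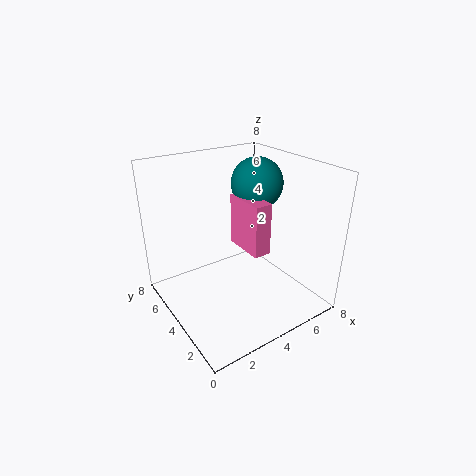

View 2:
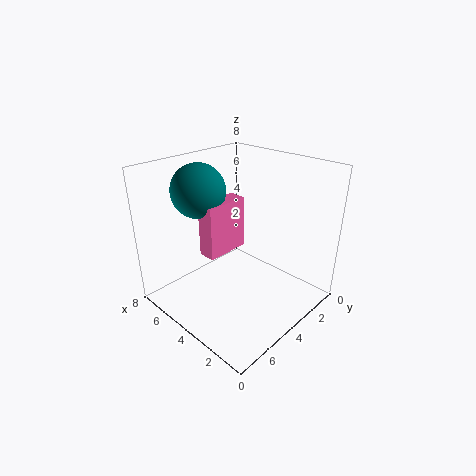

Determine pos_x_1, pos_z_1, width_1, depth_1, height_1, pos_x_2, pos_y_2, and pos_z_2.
pos_x_1 = 4.5, pos_z_1 = 3, width_1 = 1, depth_1 = 2.5, height_1 = 3, pos_x_2 = 6, pos_y_2 = 5, pos_z_2 = 6.5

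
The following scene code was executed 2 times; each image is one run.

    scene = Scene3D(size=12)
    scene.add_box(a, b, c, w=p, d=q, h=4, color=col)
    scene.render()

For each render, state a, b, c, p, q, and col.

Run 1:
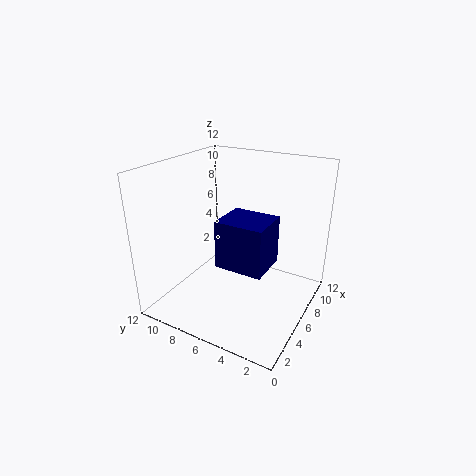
a = 4
b = 3
c = 4
p = 3.5
q = 4
col = 'navy'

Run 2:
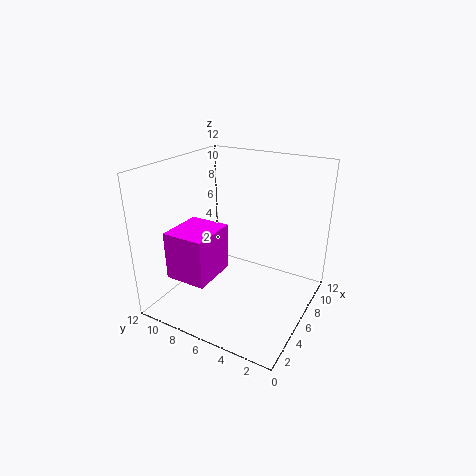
a = 2
b = 7
c = 3
p = 4
q = 3.5
col = 'magenta'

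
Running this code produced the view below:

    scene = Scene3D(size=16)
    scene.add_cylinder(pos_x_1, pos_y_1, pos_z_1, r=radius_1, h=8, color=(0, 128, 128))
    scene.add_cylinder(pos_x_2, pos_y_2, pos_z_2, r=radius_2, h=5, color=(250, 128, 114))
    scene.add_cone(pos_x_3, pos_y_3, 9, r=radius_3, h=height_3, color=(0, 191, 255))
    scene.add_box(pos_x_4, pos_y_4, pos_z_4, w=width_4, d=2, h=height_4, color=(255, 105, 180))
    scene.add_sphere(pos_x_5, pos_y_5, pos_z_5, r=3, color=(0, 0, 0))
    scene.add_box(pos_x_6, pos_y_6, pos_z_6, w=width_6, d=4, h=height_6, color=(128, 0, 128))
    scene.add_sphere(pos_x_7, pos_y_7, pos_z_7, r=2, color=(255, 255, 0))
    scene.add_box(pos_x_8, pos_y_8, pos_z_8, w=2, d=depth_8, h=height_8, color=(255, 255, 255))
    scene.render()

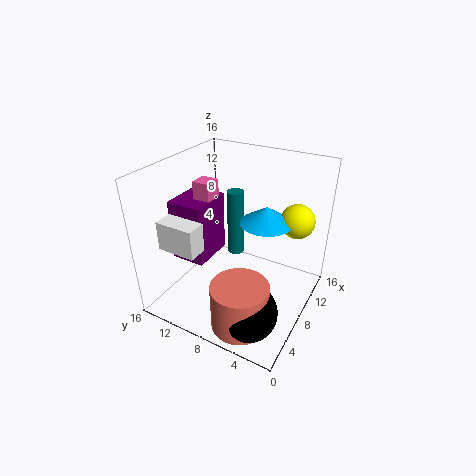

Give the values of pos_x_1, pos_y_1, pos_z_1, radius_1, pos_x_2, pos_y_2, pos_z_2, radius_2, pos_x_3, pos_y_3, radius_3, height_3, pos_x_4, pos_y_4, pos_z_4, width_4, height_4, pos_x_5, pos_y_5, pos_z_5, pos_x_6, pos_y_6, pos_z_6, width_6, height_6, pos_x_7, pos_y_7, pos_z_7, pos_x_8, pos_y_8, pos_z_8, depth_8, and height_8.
pos_x_1 = 11
pos_y_1 = 10
pos_z_1 = 4
radius_1 = 1
pos_x_2 = 3
pos_y_2 = 5
pos_z_2 = 1
radius_2 = 3
pos_x_3 = 11
pos_y_3 = 6
radius_3 = 3
height_3 = 2
pos_x_4 = 7
pos_y_4 = 11
pos_z_4 = 12
width_4 = 2
height_4 = 2
pos_x_5 = 3
pos_y_5 = 4
pos_z_5 = 3
pos_x_6 = 5
pos_y_6 = 11
pos_z_6 = 5
width_6 = 5
height_6 = 7
pos_x_7 = 13
pos_y_7 = 3
pos_z_7 = 9
pos_x_8 = 1
pos_y_8 = 9
pos_z_8 = 9
depth_8 = 4
height_8 = 3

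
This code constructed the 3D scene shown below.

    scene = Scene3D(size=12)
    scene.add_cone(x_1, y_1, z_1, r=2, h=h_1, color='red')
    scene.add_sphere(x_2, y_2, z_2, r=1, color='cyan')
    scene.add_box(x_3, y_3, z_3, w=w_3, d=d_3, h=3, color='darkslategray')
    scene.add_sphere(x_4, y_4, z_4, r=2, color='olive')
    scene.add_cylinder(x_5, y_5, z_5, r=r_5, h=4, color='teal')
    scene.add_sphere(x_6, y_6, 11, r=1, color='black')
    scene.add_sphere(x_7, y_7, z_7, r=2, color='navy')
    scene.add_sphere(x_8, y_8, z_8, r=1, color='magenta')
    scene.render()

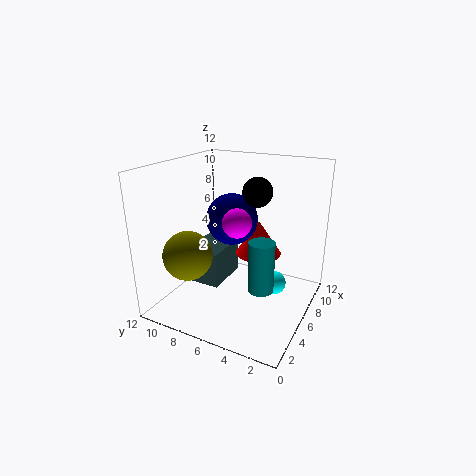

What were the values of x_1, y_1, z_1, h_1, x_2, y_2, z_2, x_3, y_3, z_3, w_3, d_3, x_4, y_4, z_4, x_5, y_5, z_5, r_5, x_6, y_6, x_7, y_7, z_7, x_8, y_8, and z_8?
x_1 = 8
y_1 = 5
z_1 = 4
h_1 = 3
x_2 = 7
y_2 = 3
z_2 = 2
x_3 = 4
y_3 = 7
z_3 = 2
w_3 = 4
d_3 = 3
x_4 = 3
y_4 = 9
z_4 = 5
x_5 = 4
y_5 = 3
z_5 = 3
r_5 = 1
x_6 = 3
y_6 = 3
x_7 = 5
y_7 = 6
z_7 = 8
x_8 = 2
y_8 = 4
z_8 = 9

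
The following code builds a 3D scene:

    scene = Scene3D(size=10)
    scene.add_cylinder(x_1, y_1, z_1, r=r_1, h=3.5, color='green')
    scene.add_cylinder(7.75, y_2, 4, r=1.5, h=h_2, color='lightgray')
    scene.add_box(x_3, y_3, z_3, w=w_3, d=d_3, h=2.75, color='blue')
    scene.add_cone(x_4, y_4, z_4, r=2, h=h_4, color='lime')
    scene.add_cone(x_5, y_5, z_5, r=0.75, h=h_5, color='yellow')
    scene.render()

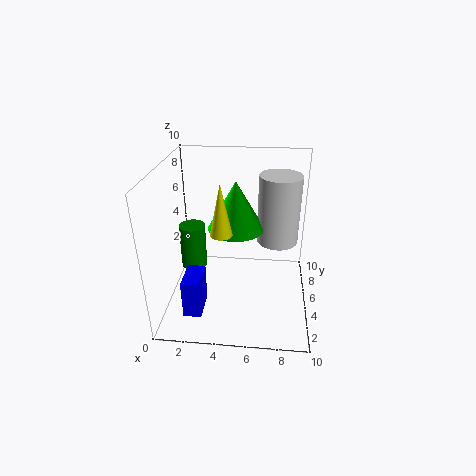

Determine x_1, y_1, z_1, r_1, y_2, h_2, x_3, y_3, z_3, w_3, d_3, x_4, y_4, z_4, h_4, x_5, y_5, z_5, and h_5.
x_1 = 1.25; y_1 = 7; z_1 = 1.25; r_1 = 1; y_2 = 6.75; h_2 = 5; x_3 = 1.5; y_3 = 2; z_3 = 0.25; w_3 = 1.25; d_3 = 2.25; x_4 = 4.75; y_4 = 6; z_4 = 5.25; h_4 = 3.5; x_5 = 4; y_5 = 4; z_5 = 5.75; h_5 = 3.5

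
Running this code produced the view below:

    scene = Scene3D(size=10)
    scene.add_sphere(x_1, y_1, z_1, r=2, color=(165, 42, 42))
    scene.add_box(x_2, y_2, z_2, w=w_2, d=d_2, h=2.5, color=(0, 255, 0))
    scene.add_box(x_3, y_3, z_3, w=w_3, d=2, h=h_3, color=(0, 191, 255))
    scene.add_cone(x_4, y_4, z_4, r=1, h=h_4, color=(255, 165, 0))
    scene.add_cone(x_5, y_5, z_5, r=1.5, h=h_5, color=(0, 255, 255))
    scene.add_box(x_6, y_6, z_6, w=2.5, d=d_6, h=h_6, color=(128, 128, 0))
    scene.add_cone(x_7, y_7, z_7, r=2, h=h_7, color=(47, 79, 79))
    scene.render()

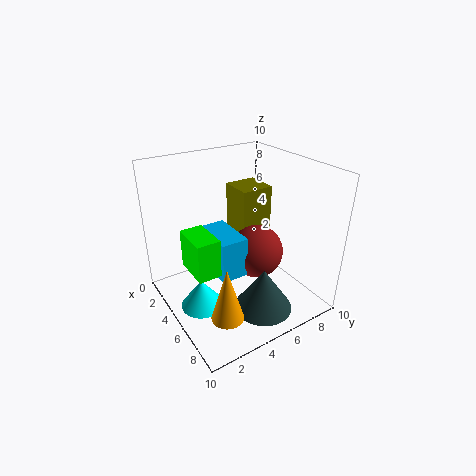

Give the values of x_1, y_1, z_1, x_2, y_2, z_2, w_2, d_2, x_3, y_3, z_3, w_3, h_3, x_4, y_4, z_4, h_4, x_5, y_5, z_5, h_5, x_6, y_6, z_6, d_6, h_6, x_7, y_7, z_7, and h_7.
x_1 = 4.5
y_1 = 7
z_1 = 3
x_2 = 4.5
y_2 = 1
z_2 = 4
w_2 = 2.5
d_2 = 1.5
x_3 = 2
y_3 = 3.5
z_3 = 2
w_3 = 3.5
h_3 = 3
x_4 = 8.5
y_4 = 2
z_4 = 2
h_4 = 3.5
x_5 = 5
y_5 = 2
z_5 = 0.5
h_5 = 2
x_6 = 1
y_6 = 6.5
z_6 = 3.5
d_6 = 2.5
h_6 = 4
x_7 = 7.5
y_7 = 5.5
z_7 = 0.5
h_7 = 3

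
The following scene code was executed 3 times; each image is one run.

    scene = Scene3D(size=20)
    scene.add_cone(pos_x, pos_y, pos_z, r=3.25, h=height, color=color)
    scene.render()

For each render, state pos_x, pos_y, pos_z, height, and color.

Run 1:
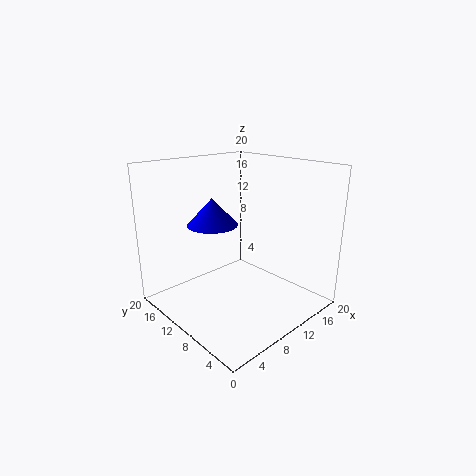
pos_x = 6, pos_y = 10.5, pos_z = 12.75, height = 3.5, color = 'blue'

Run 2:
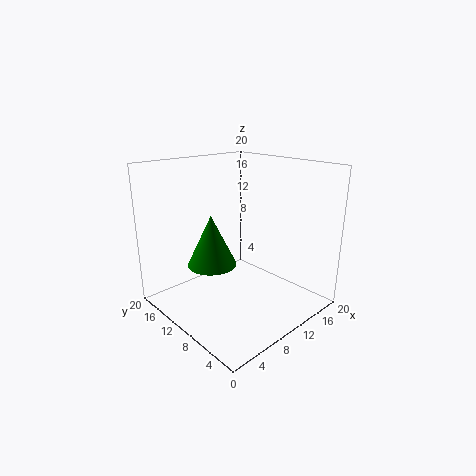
pos_x = 5.75, pos_y = 10.5, pos_z = 7.25, height = 6.75, color = 'green'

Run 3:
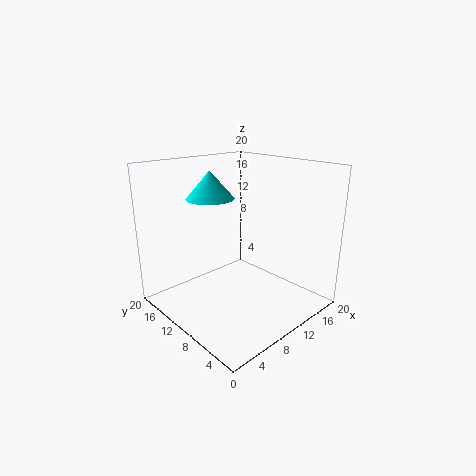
pos_x = 7.5, pos_y = 12.75, pos_z = 15.5, height = 3.75, color = 'cyan'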